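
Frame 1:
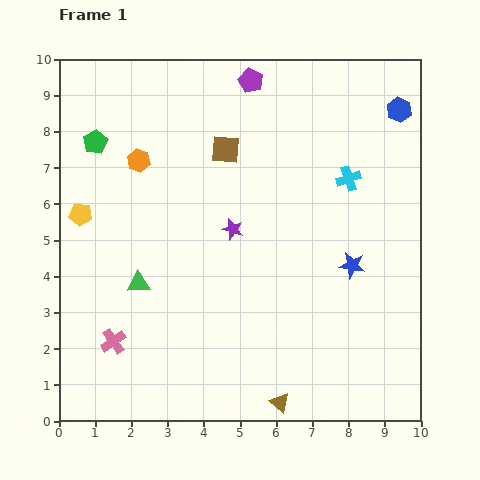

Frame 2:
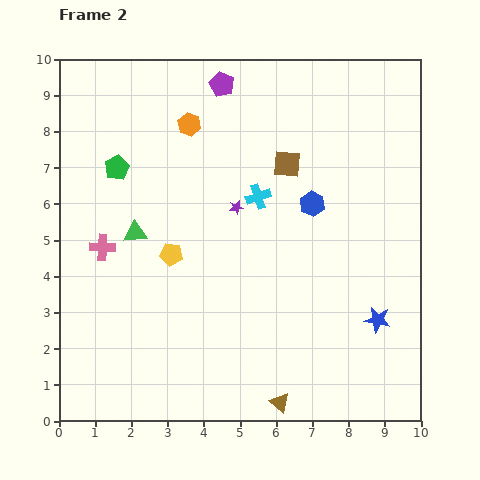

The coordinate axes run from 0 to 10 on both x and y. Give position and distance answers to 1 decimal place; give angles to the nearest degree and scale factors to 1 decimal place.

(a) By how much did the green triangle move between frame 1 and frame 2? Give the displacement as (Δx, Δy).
(-0.1, 1.4)

The green triangle was at (2.2, 3.8) in frame 1 and (2.1, 5.2) in frame 2.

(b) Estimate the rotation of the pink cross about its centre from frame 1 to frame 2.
37° clockwise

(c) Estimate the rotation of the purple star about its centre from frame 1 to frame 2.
26° counter-clockwise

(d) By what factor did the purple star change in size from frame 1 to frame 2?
0.7×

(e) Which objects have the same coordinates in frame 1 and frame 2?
the brown triangle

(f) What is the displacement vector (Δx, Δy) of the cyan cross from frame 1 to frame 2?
(-2.5, -0.5)

The cyan cross was at (8.0, 6.7) in frame 1 and (5.5, 6.2) in frame 2.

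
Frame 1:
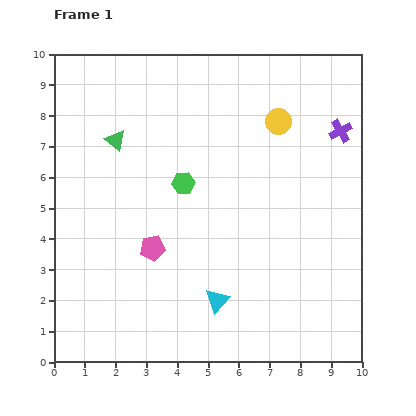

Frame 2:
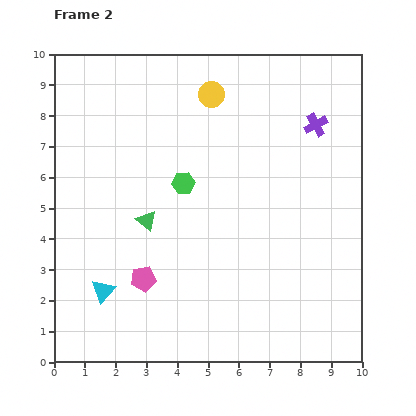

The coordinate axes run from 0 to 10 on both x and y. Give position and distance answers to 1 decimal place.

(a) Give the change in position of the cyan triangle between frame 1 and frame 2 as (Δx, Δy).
(-3.7, 0.3)

The cyan triangle was at (5.3, 2.0) in frame 1 and (1.6, 2.3) in frame 2.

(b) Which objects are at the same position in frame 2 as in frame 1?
the green hexagon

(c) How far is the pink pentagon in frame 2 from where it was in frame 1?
1.0

The pink pentagon moved from (3.2, 3.7) to (2.9, 2.7), a distance of √(0.3² + 1.0²) ≈ 1.0.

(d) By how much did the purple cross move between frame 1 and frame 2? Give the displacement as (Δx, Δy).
(-0.8, 0.2)

The purple cross was at (9.3, 7.5) in frame 1 and (8.5, 7.7) in frame 2.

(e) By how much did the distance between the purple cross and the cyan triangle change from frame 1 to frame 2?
+2.0

Distance in frame 1: 6.8. Distance in frame 2: 8.8.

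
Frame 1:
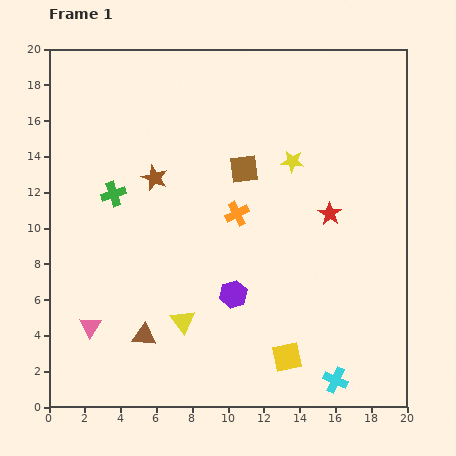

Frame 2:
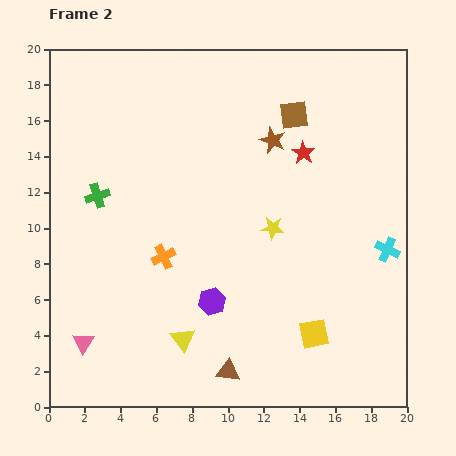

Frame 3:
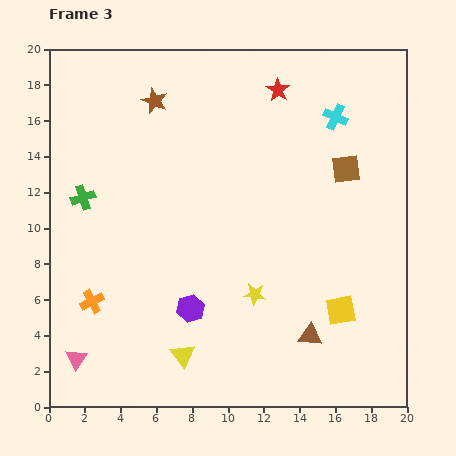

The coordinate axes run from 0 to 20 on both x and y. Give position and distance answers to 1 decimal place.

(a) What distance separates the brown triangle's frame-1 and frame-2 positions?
5.1

The brown triangle moved from (5.3, 4.0) to (10.0, 2.0), a distance of √(4.7² + 2.0²) ≈ 5.1.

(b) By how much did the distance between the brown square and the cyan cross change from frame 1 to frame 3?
-9.9

Distance in frame 1: 12.9. Distance in frame 3: 3.0.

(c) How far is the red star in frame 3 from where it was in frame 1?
7.5

The red star moved from (15.7, 10.8) to (12.8, 17.7), a distance of √(2.9² + 6.9²) ≈ 7.5.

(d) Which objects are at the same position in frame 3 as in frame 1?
none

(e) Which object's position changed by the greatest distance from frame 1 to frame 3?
the cyan cross

(moved 14.7; next 9.5)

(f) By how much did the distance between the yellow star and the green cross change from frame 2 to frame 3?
+1.0

Distance in frame 2: 10.0. Distance in frame 3: 11.0.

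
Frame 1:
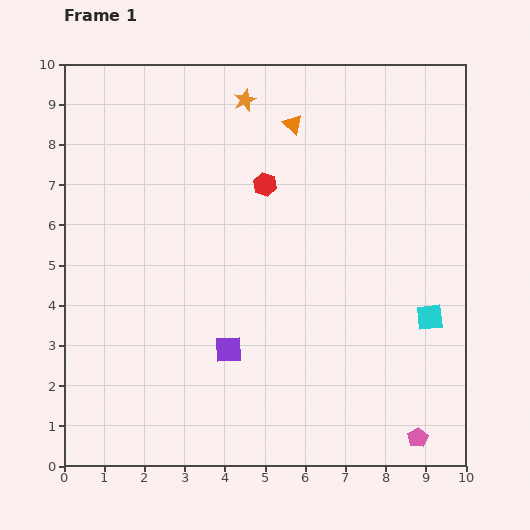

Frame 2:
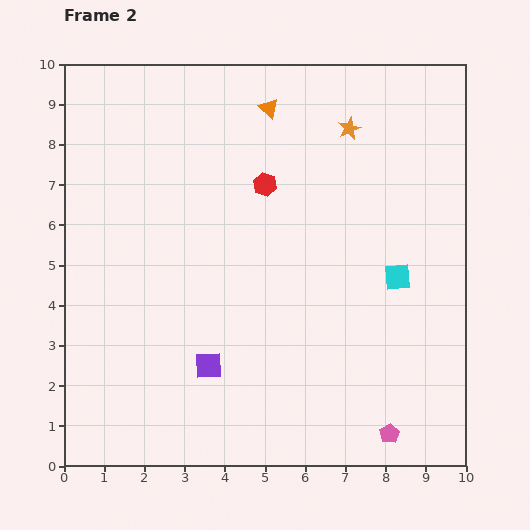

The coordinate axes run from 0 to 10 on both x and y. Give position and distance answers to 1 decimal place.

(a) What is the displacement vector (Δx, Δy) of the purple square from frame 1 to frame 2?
(-0.5, -0.4)

The purple square was at (4.1, 2.9) in frame 1 and (3.6, 2.5) in frame 2.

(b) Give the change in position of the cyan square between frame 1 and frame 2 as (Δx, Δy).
(-0.8, 1.0)

The cyan square was at (9.1, 3.7) in frame 1 and (8.3, 4.7) in frame 2.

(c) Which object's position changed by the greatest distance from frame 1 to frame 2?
the orange star

(moved 2.7; next 1.3)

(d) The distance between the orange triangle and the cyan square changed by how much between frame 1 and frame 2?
-0.6

Distance in frame 1: 5.9. Distance in frame 2: 5.3.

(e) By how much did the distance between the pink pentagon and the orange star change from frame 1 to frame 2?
-1.7

Distance in frame 1: 9.4. Distance in frame 2: 7.7.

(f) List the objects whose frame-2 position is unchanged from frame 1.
the red hexagon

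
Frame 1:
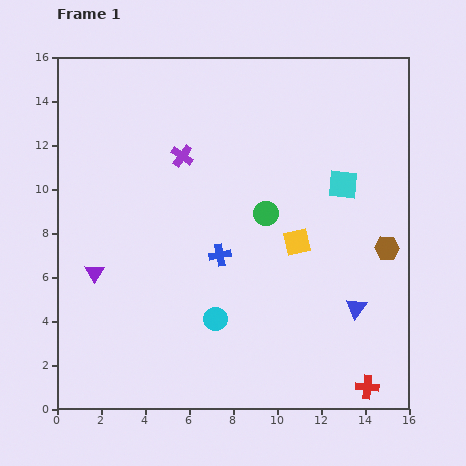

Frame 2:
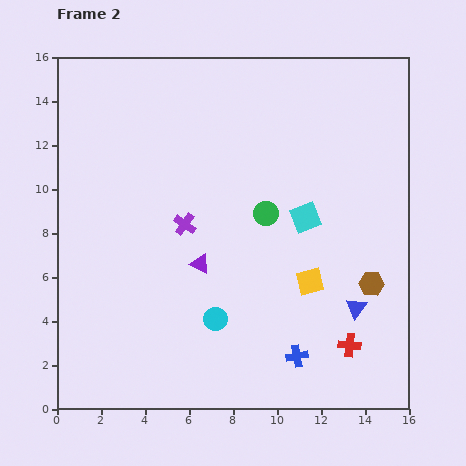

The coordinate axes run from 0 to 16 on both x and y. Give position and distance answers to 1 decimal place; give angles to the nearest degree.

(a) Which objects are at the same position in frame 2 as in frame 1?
the blue triangle, the cyan circle, the green circle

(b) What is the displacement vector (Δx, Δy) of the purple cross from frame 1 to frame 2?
(0.1, -3.1)

The purple cross was at (5.7, 11.5) in frame 1 and (5.8, 8.4) in frame 2.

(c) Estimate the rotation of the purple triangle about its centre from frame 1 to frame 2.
33° counter-clockwise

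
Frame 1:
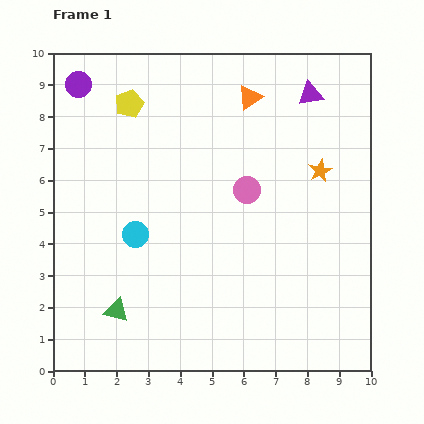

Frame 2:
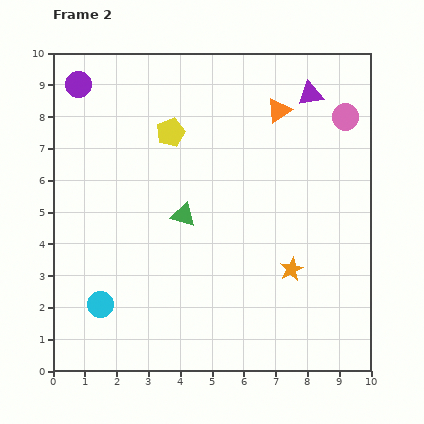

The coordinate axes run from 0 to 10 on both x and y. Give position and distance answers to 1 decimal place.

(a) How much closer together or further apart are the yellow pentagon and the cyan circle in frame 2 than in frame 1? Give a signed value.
+1.7

Distance in frame 1: 4.1. Distance in frame 2: 5.8.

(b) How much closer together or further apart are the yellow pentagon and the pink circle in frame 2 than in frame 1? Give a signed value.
+0.9

Distance in frame 1: 4.6. Distance in frame 2: 5.5.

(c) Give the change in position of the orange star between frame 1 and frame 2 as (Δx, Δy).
(-0.9, -3.1)

The orange star was at (8.4, 6.3) in frame 1 and (7.5, 3.2) in frame 2.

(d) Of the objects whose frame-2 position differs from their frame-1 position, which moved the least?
the orange triangle

(moved 1.0)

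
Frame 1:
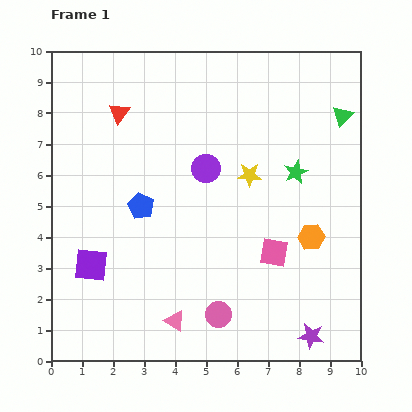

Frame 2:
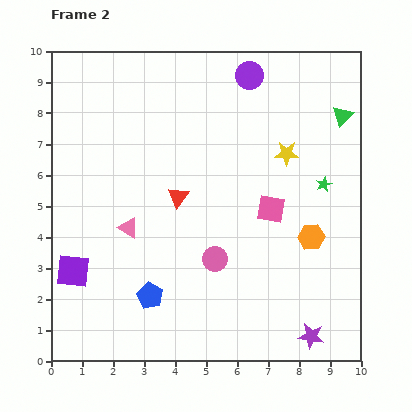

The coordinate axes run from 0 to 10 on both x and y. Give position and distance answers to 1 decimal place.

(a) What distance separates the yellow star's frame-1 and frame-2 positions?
1.4

The yellow star moved from (6.4, 6.0) to (7.6, 6.7), a distance of √(1.2² + 0.7²) ≈ 1.4.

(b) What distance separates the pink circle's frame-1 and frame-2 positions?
1.8

The pink circle moved from (5.4, 1.5) to (5.3, 3.3), a distance of √(0.1² + 1.8²) ≈ 1.8.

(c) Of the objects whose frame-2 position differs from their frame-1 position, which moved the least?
the purple square

(moved 0.6)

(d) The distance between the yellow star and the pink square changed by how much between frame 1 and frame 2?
-0.7

Distance in frame 1: 2.6. Distance in frame 2: 1.9.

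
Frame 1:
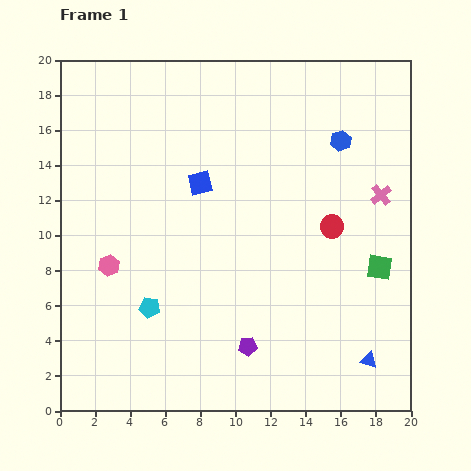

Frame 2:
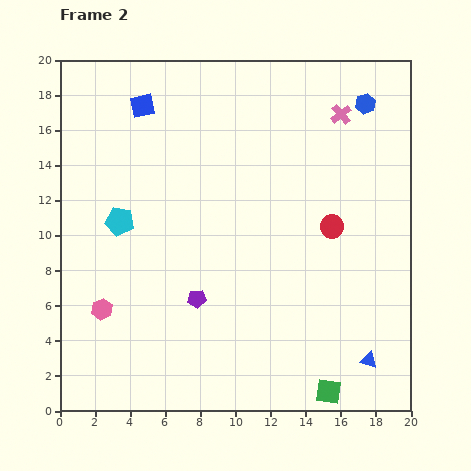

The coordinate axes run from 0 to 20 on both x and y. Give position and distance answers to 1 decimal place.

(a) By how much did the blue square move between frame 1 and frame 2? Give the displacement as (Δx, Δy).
(-3.3, 4.4)

The blue square was at (8.0, 13.0) in frame 1 and (4.7, 17.4) in frame 2.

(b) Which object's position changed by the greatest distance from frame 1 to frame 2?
the green square

(moved 7.7; next 5.5)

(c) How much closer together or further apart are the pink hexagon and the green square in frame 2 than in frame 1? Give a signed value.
-1.7

Distance in frame 1: 15.4. Distance in frame 2: 13.7.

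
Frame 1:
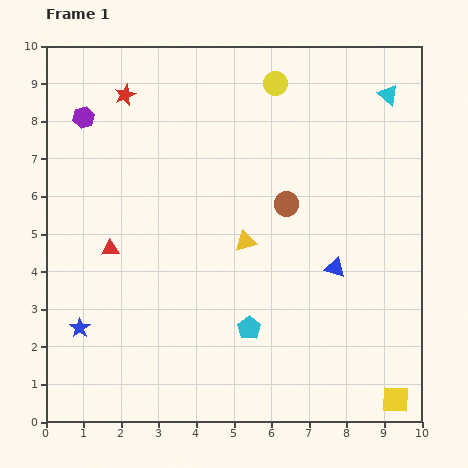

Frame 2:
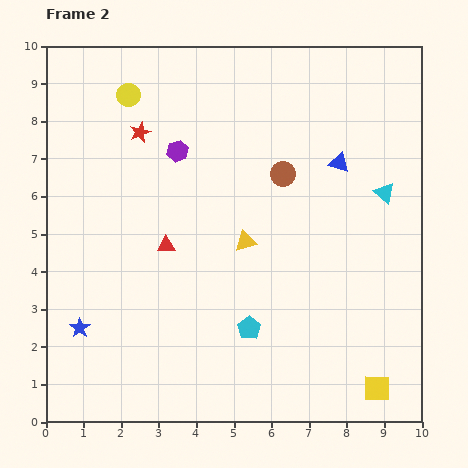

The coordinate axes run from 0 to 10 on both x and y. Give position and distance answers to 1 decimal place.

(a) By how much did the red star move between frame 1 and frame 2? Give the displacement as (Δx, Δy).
(0.4, -1.0)

The red star was at (2.1, 8.7) in frame 1 and (2.5, 7.7) in frame 2.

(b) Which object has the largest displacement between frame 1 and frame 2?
the yellow circle

(moved 3.9; next 2.8)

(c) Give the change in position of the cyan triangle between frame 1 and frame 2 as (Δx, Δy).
(-0.1, -2.6)

The cyan triangle was at (9.1, 8.7) in frame 1 and (9.0, 6.1) in frame 2.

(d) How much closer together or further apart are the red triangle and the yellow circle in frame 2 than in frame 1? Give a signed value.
-2.1

Distance in frame 1: 6.2. Distance in frame 2: 4.1.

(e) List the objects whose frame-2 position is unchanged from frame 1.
the yellow triangle, the blue star, the cyan pentagon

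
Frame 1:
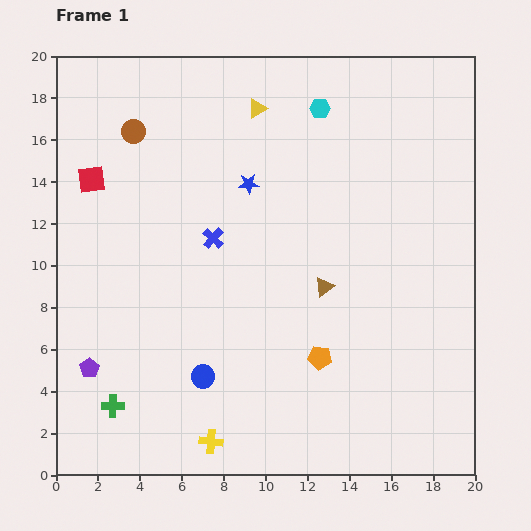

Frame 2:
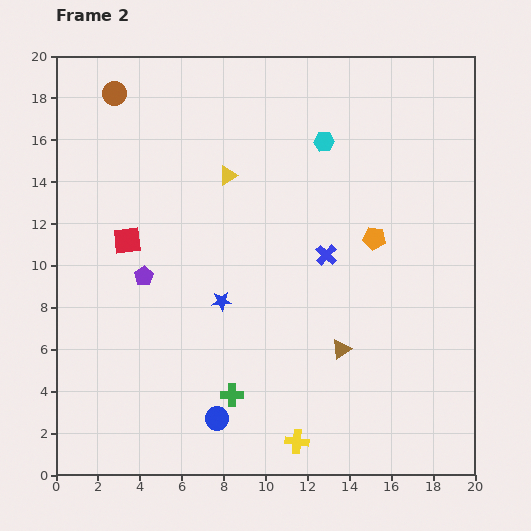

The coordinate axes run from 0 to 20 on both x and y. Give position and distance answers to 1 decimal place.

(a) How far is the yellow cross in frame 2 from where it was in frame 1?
4.1

The yellow cross moved from (7.4, 1.6) to (11.5, 1.6), a distance of √(4.1² + 0.0²) ≈ 4.1.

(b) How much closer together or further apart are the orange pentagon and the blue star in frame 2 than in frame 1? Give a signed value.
-1.1

Distance in frame 1: 9.0. Distance in frame 2: 7.9.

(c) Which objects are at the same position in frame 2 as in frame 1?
none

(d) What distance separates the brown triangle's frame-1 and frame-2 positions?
3.1

The brown triangle moved from (12.8, 9.0) to (13.6, 6.0), a distance of √(0.8² + 3.0²) ≈ 3.1.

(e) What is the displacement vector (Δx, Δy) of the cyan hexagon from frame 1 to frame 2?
(0.2, -1.6)

The cyan hexagon was at (12.6, 17.5) in frame 1 and (12.8, 15.9) in frame 2.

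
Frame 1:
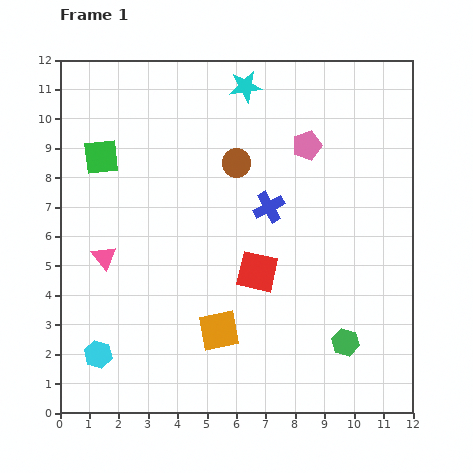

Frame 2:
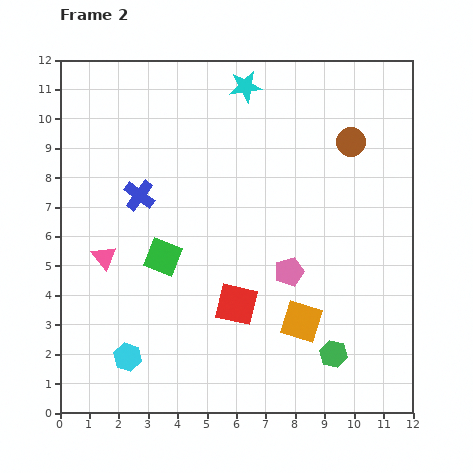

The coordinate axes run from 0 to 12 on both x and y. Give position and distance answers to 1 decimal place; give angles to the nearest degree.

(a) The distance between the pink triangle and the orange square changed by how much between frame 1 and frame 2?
+2.5

Distance in frame 1: 4.6. Distance in frame 2: 7.1.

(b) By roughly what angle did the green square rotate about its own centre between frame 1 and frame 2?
29° clockwise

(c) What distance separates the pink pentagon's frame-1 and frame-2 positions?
4.3

The pink pentagon moved from (8.4, 9.1) to (7.8, 4.8), a distance of √(0.6² + 4.3²) ≈ 4.3.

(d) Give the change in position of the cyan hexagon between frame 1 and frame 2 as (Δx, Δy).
(1.0, -0.1)

The cyan hexagon was at (1.3, 2.0) in frame 1 and (2.3, 1.9) in frame 2.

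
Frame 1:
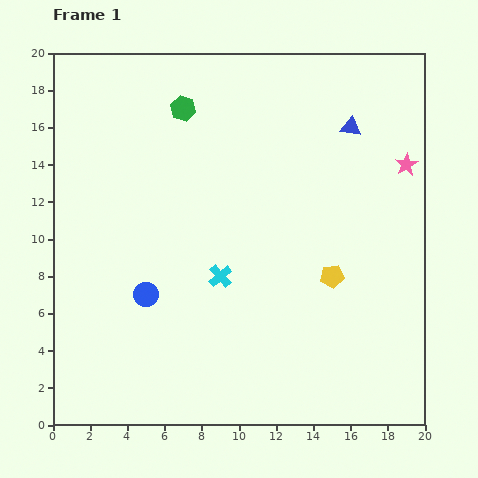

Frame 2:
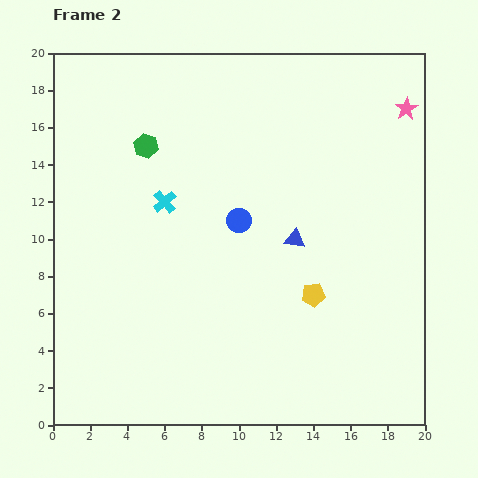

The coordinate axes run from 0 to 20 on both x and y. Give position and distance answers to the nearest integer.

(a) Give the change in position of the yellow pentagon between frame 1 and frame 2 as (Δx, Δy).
(-1, -1)

The yellow pentagon was at (15, 8) in frame 1 and (14, 7) in frame 2.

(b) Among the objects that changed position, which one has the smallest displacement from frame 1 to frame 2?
the yellow pentagon

(moved 1)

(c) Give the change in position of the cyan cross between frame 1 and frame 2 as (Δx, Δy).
(-3, 4)

The cyan cross was at (9, 8) in frame 1 and (6, 12) in frame 2.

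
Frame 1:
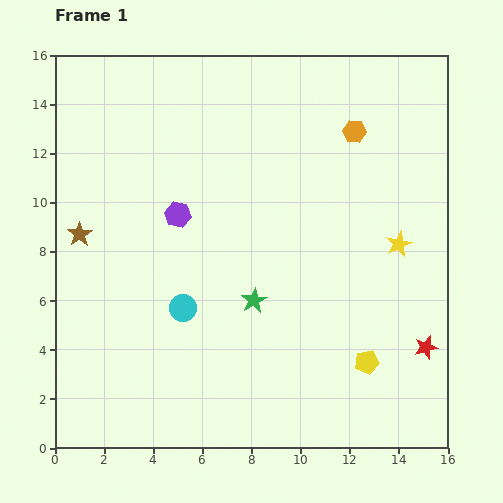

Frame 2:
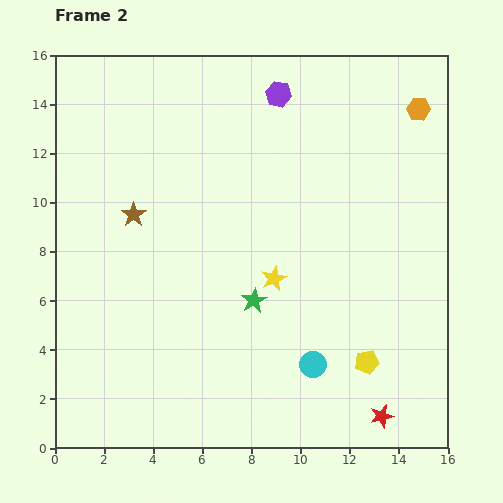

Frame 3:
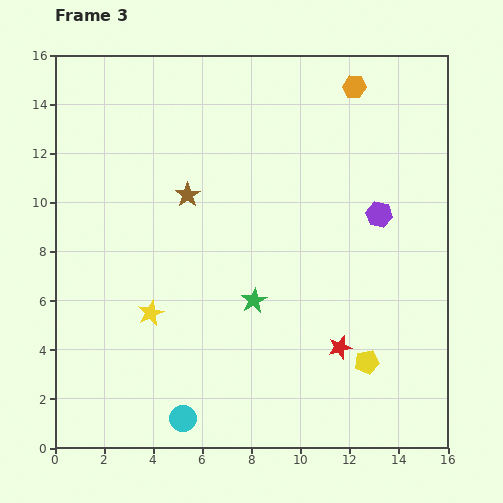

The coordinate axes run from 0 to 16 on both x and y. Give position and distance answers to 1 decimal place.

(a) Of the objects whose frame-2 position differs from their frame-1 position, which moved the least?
the brown star

(moved 2.3)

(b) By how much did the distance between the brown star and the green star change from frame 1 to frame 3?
-2.5

Distance in frame 1: 7.6. Distance in frame 3: 5.1.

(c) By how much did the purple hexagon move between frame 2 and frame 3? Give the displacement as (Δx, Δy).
(4.1, -4.9)

The purple hexagon was at (9.1, 14.4) in frame 2 and (13.2, 9.5) in frame 3.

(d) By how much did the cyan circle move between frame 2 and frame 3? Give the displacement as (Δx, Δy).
(-5.3, -2.2)

The cyan circle was at (10.5, 3.4) in frame 2 and (5.2, 1.2) in frame 3.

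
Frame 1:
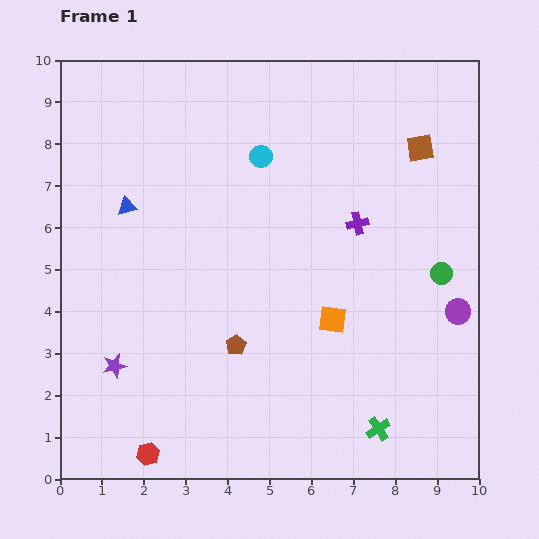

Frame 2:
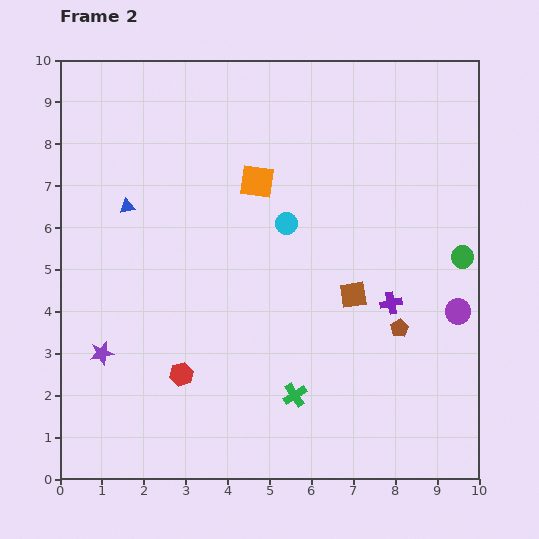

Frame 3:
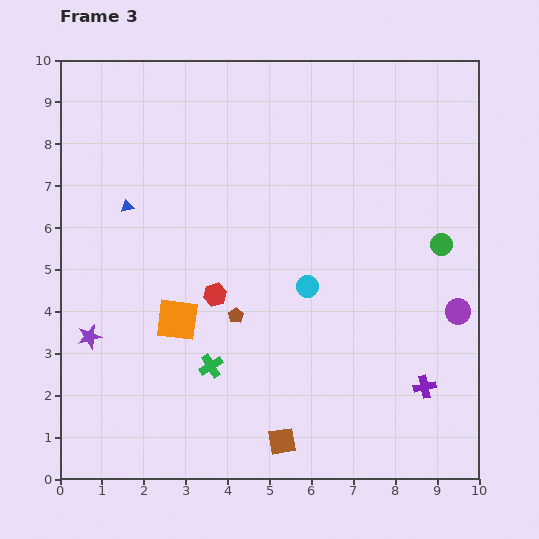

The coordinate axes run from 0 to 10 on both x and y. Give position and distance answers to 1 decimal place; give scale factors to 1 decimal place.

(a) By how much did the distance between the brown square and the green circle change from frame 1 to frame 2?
-0.2

Distance in frame 1: 3.0. Distance in frame 2: 2.8.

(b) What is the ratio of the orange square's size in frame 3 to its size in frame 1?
1.6×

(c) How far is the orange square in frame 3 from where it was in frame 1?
3.7

The orange square moved from (6.5, 3.8) to (2.8, 3.8), a distance of √(3.7² + 0.0²) ≈ 3.7.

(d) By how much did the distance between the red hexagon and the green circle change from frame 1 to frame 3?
-2.7

Distance in frame 1: 8.2. Distance in frame 3: 5.5.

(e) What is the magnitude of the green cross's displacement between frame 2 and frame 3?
2.1

The green cross moved from (5.6, 2.0) to (3.6, 2.7), a distance of √(2.0² + 0.7²) ≈ 2.1.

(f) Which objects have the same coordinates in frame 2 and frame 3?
the blue triangle, the purple circle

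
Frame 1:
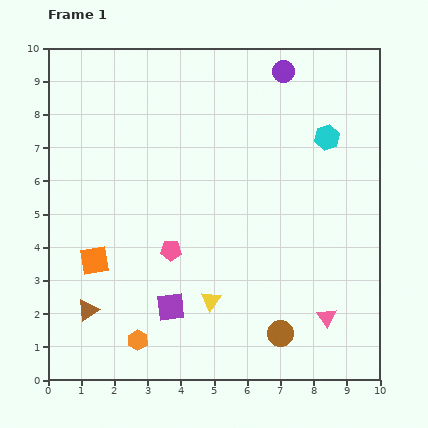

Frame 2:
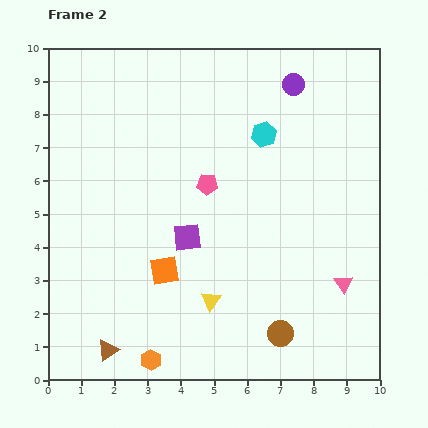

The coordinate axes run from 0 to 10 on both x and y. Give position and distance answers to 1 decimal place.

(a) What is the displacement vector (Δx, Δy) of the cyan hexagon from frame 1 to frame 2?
(-1.9, 0.1)

The cyan hexagon was at (8.4, 7.3) in frame 1 and (6.5, 7.4) in frame 2.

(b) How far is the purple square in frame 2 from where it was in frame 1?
2.2

The purple square moved from (3.7, 2.2) to (4.2, 4.3), a distance of √(0.5² + 2.1²) ≈ 2.2.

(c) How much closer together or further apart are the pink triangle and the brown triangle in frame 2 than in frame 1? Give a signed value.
+0.2

Distance in frame 1: 7.2. Distance in frame 2: 7.4.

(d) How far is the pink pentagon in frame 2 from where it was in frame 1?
2.3

The pink pentagon moved from (3.7, 3.9) to (4.8, 5.9), a distance of √(1.1² + 2.0²) ≈ 2.3.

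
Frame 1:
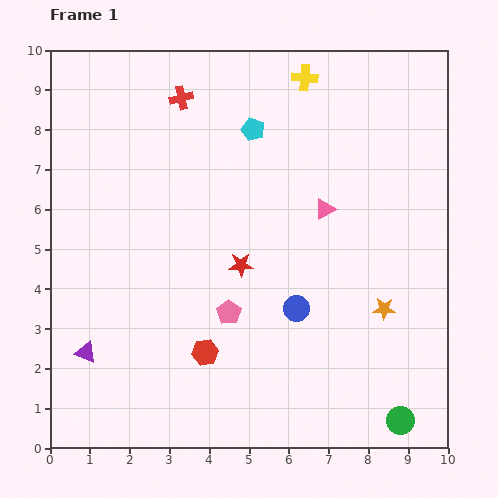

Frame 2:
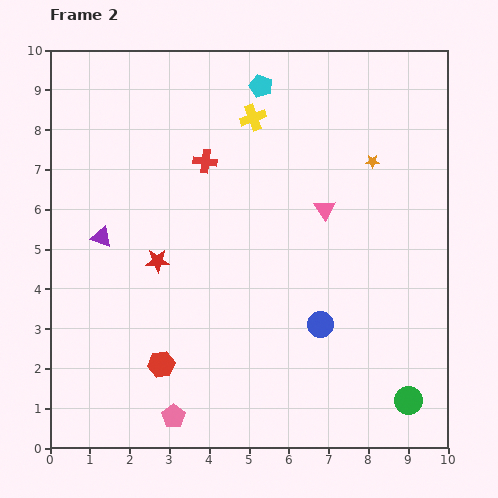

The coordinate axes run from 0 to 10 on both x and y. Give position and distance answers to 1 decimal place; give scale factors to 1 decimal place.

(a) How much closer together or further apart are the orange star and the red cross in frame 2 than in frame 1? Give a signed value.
-3.2

Distance in frame 1: 7.4. Distance in frame 2: 4.2.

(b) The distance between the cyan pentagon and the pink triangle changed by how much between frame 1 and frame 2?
+0.8

Distance in frame 1: 2.7. Distance in frame 2: 3.5.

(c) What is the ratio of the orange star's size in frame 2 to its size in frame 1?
0.6×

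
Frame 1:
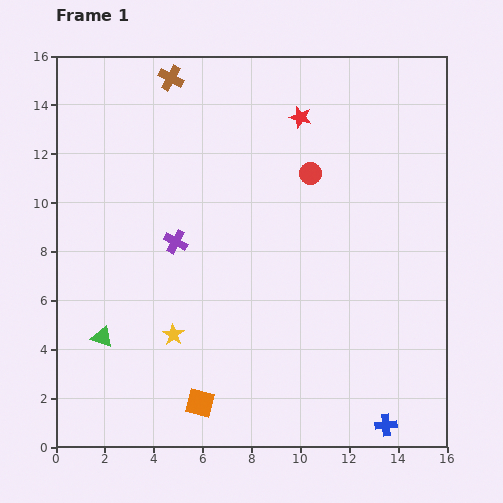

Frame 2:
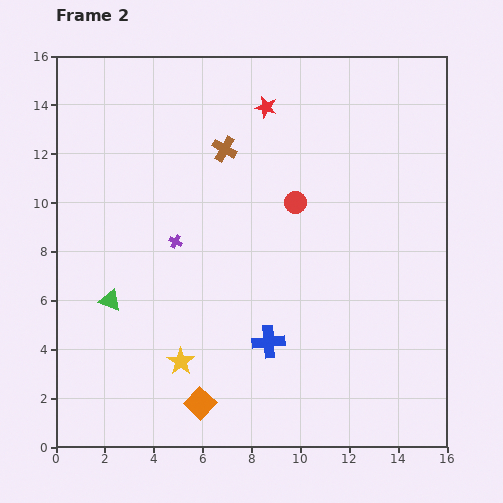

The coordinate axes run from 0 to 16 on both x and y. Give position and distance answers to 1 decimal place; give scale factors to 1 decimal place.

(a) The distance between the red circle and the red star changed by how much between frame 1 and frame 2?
+1.8

Distance in frame 1: 2.3. Distance in frame 2: 4.1.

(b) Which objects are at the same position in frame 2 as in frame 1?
the purple cross, the orange square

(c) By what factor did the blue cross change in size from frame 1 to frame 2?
1.5×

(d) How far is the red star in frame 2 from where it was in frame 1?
1.5

The red star moved from (10.0, 13.5) to (8.6, 13.9), a distance of √(1.4² + 0.4²) ≈ 1.5.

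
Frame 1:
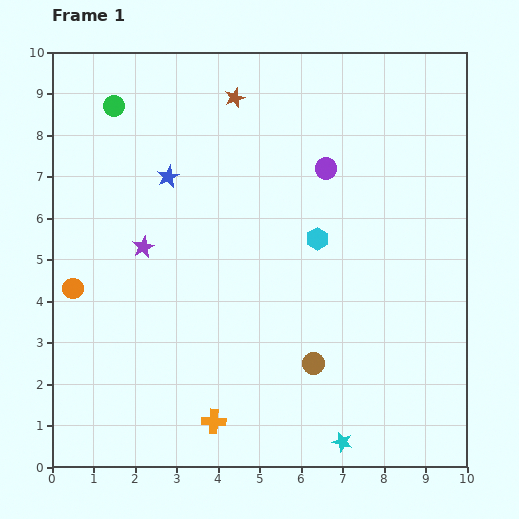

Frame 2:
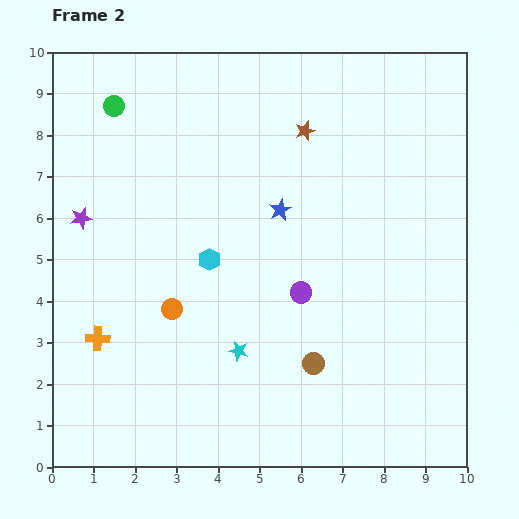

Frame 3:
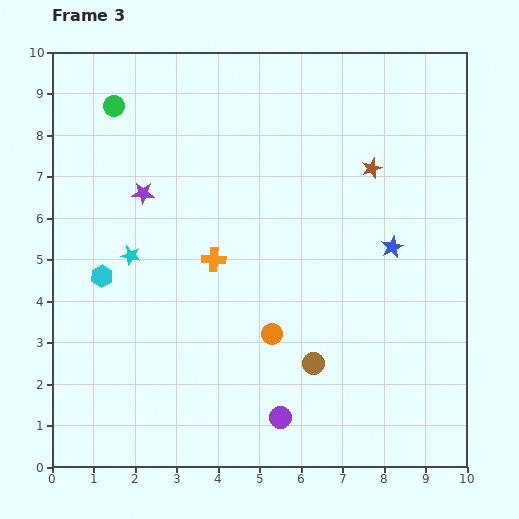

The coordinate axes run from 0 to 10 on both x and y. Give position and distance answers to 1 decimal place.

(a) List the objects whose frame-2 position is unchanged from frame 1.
the green circle, the brown circle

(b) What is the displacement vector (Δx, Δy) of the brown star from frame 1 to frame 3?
(3.3, -1.7)

The brown star was at (4.4, 8.9) in frame 1 and (7.7, 7.2) in frame 3.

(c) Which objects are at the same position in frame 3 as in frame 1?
the green circle, the brown circle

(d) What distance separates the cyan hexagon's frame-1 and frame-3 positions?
5.3

The cyan hexagon moved from (6.4, 5.5) to (1.2, 4.6), a distance of √(5.2² + 0.9²) ≈ 5.3.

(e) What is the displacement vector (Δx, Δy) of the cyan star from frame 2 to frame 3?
(-2.6, 2.3)

The cyan star was at (4.5, 2.8) in frame 2 and (1.9, 5.1) in frame 3.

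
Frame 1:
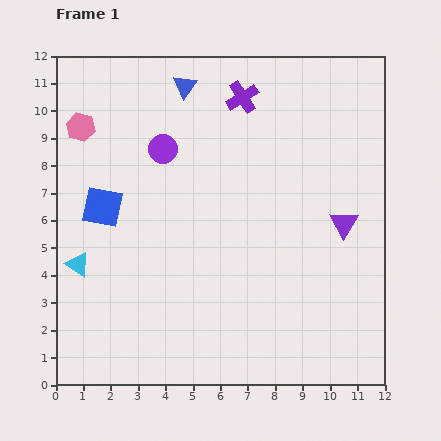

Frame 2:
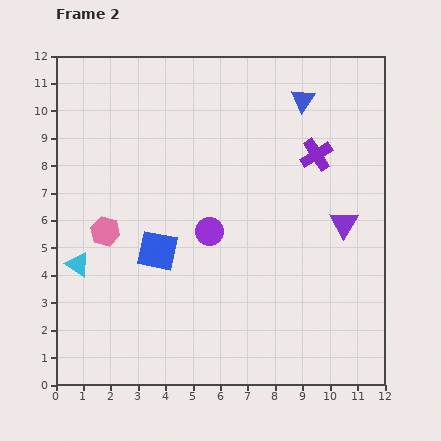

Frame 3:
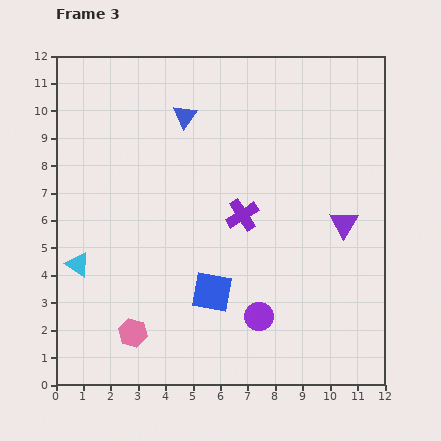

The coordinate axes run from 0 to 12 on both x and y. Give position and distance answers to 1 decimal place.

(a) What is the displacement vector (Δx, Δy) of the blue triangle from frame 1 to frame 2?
(4.3, -0.5)

The blue triangle was at (4.7, 10.9) in frame 1 and (9.0, 10.4) in frame 2.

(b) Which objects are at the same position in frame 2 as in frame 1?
the cyan triangle, the purple triangle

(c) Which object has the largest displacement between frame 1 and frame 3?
the pink hexagon

(moved 7.7; next 7.0)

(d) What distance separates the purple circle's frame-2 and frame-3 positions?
3.6

The purple circle moved from (5.6, 5.6) to (7.4, 2.5), a distance of √(1.8² + 3.1²) ≈ 3.6.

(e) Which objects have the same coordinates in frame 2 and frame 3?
the cyan triangle, the purple triangle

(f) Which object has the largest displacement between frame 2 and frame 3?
the blue triangle

(moved 4.3; next 3.8)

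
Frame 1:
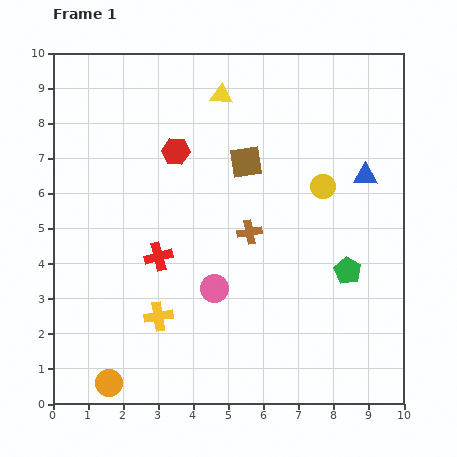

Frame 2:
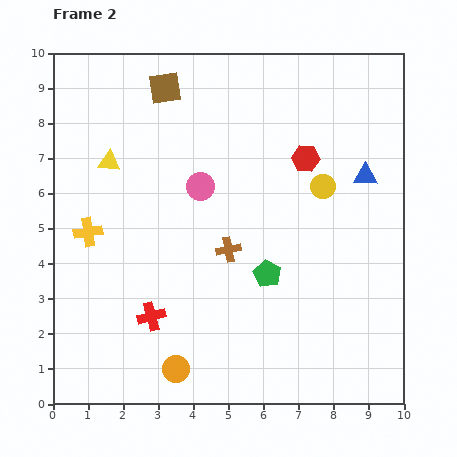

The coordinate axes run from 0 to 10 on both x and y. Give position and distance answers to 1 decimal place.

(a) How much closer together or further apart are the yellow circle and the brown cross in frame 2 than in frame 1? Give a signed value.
+0.7

Distance in frame 1: 2.5. Distance in frame 2: 3.2.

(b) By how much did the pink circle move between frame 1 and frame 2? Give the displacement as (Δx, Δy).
(-0.4, 2.9)

The pink circle was at (4.6, 3.3) in frame 1 and (4.2, 6.2) in frame 2.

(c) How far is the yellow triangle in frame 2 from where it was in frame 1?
3.7

The yellow triangle moved from (4.8, 8.8) to (1.6, 6.9), a distance of √(3.2² + 1.9²) ≈ 3.7.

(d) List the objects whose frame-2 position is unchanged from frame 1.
the blue triangle, the yellow circle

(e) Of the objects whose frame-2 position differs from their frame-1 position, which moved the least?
the brown cross

(moved 0.8)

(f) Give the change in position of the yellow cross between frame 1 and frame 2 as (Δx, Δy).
(-2.0, 2.4)

The yellow cross was at (3.0, 2.5) in frame 1 and (1.0, 4.9) in frame 2.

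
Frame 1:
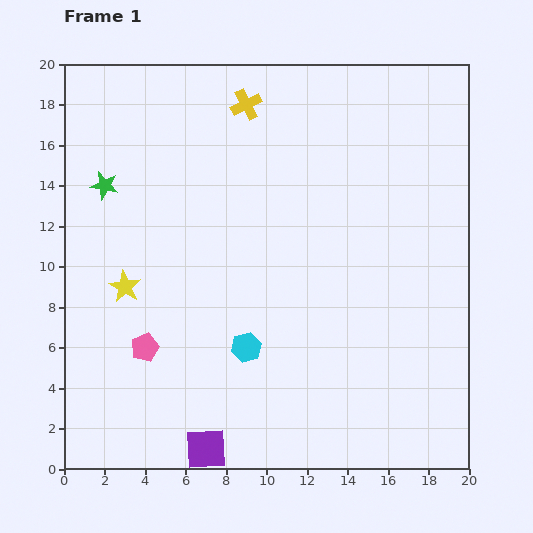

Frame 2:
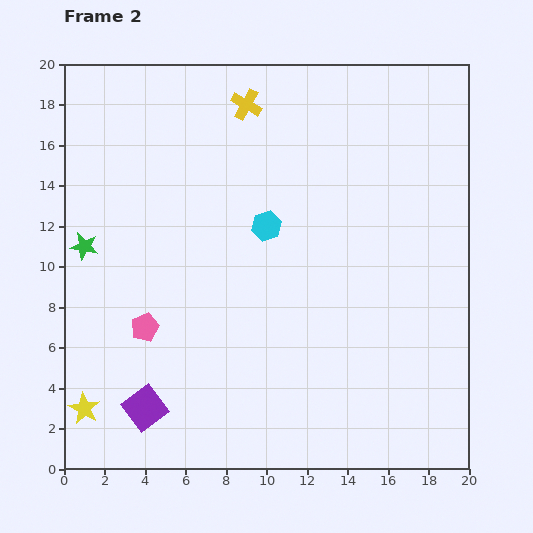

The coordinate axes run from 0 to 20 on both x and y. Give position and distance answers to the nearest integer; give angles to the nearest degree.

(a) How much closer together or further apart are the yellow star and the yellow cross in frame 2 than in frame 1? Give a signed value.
+6

Distance in frame 1: 11. Distance in frame 2: 17.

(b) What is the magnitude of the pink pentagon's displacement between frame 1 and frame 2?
1

The pink pentagon moved from (4, 6) to (4, 7), a distance of √(0² + 1²) ≈ 1.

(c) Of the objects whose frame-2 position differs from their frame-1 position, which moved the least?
the pink pentagon

(moved 1)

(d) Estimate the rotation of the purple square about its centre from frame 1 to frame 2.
34° counter-clockwise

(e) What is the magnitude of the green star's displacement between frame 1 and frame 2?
3

The green star moved from (2, 14) to (1, 11), a distance of √(1² + 3²) ≈ 3.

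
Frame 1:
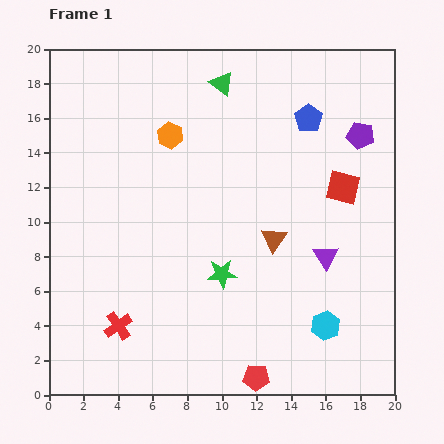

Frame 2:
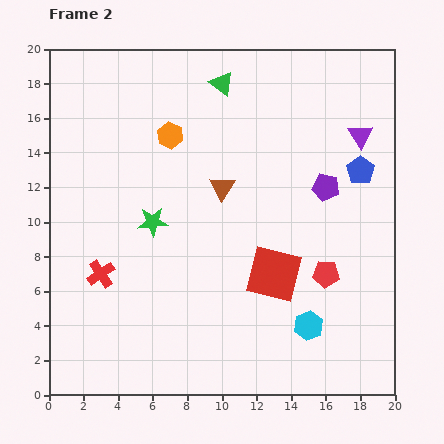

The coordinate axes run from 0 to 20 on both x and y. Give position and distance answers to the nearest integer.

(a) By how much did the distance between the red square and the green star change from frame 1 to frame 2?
-1

Distance in frame 1: 9. Distance in frame 2: 8.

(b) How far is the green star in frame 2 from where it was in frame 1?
5

The green star moved from (10, 7) to (6, 10), a distance of √(4² + 3²) ≈ 5.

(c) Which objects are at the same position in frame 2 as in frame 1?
the orange hexagon, the green triangle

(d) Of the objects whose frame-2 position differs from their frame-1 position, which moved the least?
the cyan hexagon

(moved 1)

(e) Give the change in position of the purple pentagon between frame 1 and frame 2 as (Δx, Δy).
(-2, -3)

The purple pentagon was at (18, 15) in frame 1 and (16, 12) in frame 2.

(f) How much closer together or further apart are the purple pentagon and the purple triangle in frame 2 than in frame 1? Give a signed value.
-3

Distance in frame 1: 7. Distance in frame 2: 4.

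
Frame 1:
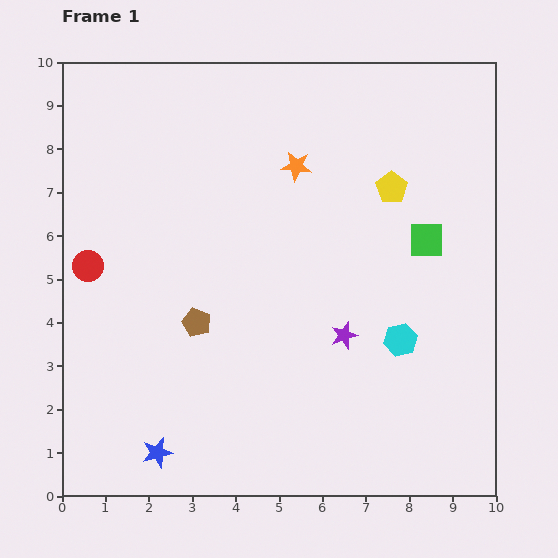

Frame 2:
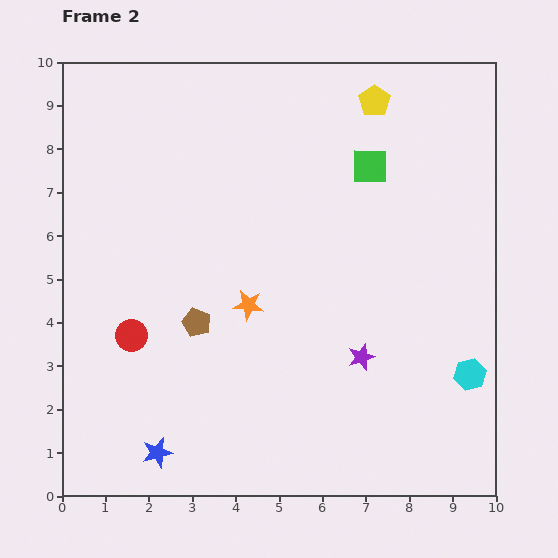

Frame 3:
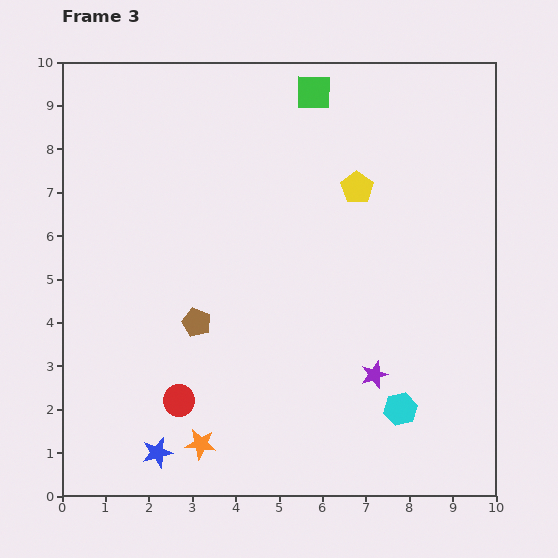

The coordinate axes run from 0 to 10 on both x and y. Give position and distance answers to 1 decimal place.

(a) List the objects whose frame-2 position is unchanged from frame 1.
the blue star, the brown pentagon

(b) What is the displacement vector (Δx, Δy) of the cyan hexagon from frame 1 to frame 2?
(1.6, -0.8)

The cyan hexagon was at (7.8, 3.6) in frame 1 and (9.4, 2.8) in frame 2.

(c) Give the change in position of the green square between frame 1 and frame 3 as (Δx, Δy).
(-2.6, 3.4)

The green square was at (8.4, 5.9) in frame 1 and (5.8, 9.3) in frame 3.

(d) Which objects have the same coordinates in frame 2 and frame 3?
the blue star, the brown pentagon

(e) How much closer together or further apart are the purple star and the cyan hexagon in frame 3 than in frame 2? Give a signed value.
-1.5

Distance in frame 2: 2.5. Distance in frame 3: 1.0.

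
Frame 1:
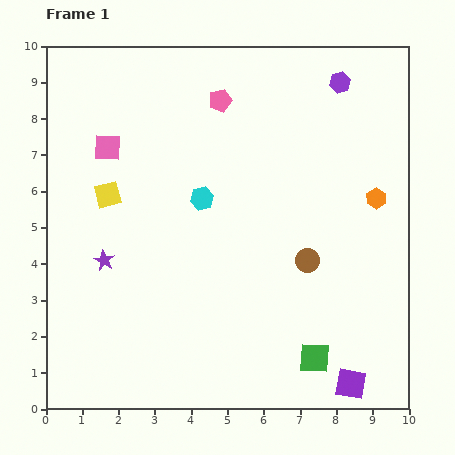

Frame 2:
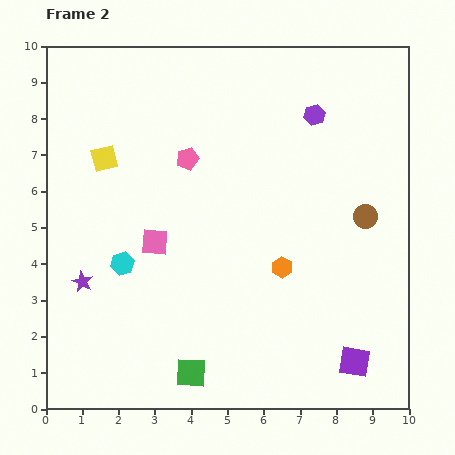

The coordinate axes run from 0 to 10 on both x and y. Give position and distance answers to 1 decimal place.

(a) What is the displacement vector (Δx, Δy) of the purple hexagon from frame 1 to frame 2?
(-0.7, -0.9)

The purple hexagon was at (8.1, 9.0) in frame 1 and (7.4, 8.1) in frame 2.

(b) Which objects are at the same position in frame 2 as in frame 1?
none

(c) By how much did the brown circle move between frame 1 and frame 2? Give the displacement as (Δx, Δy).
(1.6, 1.2)

The brown circle was at (7.2, 4.1) in frame 1 and (8.8, 5.3) in frame 2.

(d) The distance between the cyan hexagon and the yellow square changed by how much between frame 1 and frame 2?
+0.3

Distance in frame 1: 2.6. Distance in frame 2: 2.9.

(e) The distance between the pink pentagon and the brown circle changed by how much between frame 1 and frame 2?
+0.2

Distance in frame 1: 5.0. Distance in frame 2: 5.2.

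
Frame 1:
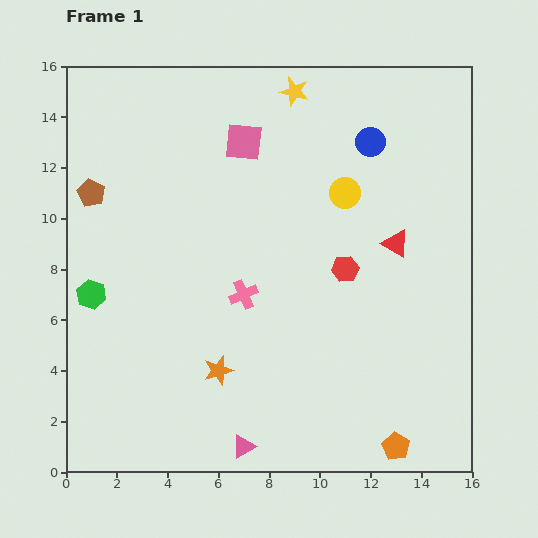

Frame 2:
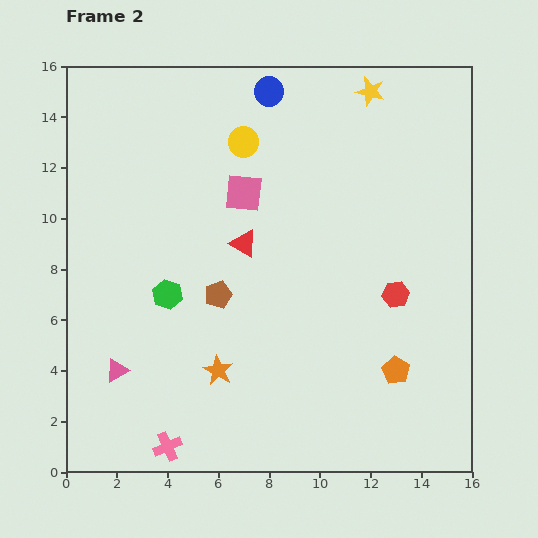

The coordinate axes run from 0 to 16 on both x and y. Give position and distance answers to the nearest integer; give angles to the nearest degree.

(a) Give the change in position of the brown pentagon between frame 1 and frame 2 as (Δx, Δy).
(5, -4)

The brown pentagon was at (1, 11) in frame 1 and (6, 7) in frame 2.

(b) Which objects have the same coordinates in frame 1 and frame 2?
the orange star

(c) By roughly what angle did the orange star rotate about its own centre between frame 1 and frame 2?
25° counter-clockwise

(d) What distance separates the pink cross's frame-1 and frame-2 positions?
7

The pink cross moved from (7, 7) to (4, 1), a distance of √(3² + 6²) ≈ 7.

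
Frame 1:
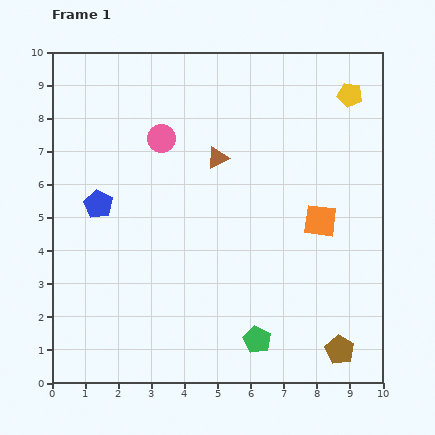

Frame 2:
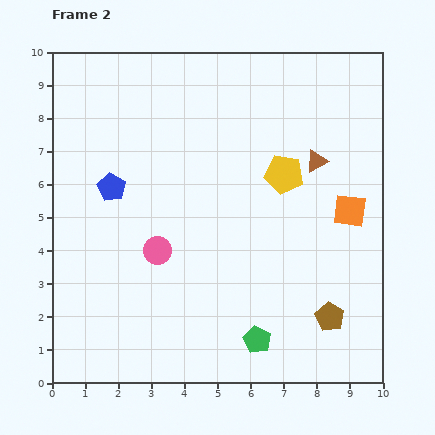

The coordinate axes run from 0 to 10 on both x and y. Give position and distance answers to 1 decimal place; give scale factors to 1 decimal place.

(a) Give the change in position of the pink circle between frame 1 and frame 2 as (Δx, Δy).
(-0.1, -3.4)

The pink circle was at (3.3, 7.4) in frame 1 and (3.2, 4.0) in frame 2.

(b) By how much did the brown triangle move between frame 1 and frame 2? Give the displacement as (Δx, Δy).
(3.0, -0.1)

The brown triangle was at (5.0, 6.8) in frame 1 and (8.0, 6.7) in frame 2.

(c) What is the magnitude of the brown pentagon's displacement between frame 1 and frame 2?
1.0

The brown pentagon moved from (8.7, 1.0) to (8.4, 2.0), a distance of √(0.3² + 1.0²) ≈ 1.0.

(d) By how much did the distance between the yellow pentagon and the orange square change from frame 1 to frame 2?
-1.6

Distance in frame 1: 3.9. Distance in frame 2: 2.3.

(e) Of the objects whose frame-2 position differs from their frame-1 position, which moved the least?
the blue pentagon

(moved 0.6)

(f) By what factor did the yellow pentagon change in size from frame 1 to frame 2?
1.6×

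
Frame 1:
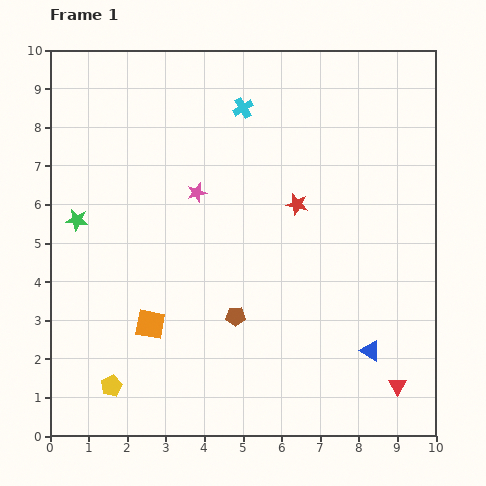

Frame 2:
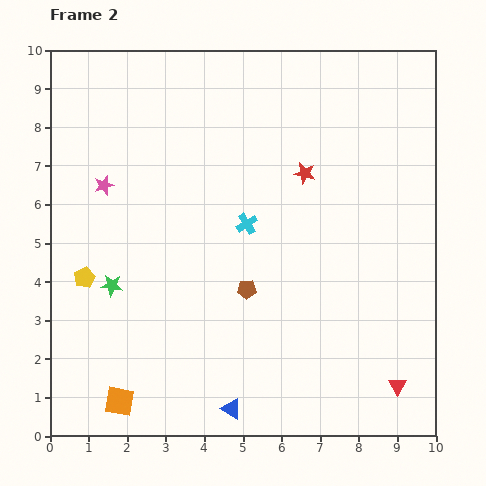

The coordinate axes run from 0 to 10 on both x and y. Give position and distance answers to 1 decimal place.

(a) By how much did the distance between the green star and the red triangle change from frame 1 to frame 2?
-1.5

Distance in frame 1: 9.3. Distance in frame 2: 7.8.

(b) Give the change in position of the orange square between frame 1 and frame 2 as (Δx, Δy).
(-0.8, -2.0)

The orange square was at (2.6, 2.9) in frame 1 and (1.8, 0.9) in frame 2.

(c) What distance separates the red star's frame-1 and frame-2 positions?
0.8

The red star moved from (6.4, 6.0) to (6.6, 6.8), a distance of √(0.2² + 0.8²) ≈ 0.8.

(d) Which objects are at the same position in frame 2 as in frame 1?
the red triangle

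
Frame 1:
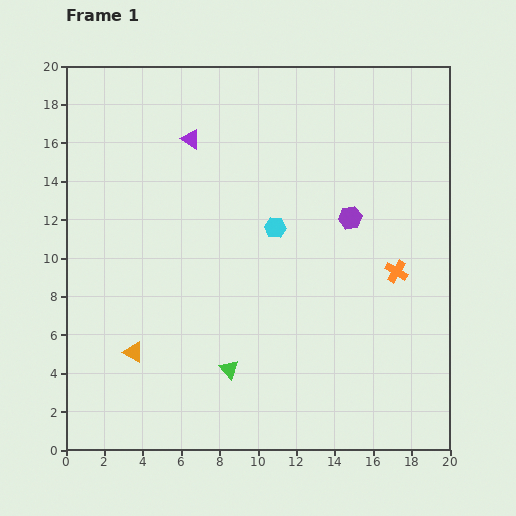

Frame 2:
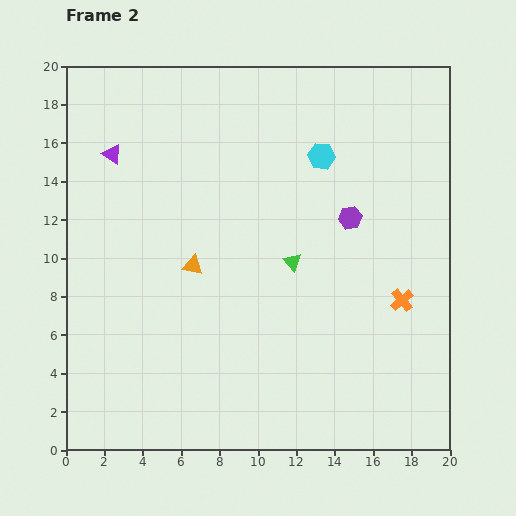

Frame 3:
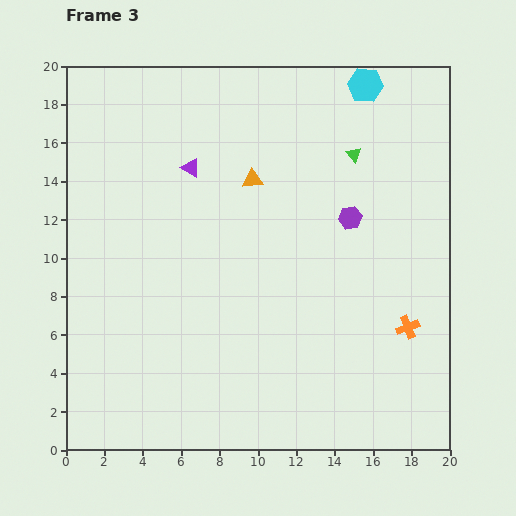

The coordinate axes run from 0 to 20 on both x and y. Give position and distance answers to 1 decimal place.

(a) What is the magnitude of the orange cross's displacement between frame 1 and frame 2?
1.5

The orange cross moved from (17.2, 9.3) to (17.5, 7.8), a distance of √(0.3² + 1.5²) ≈ 1.5.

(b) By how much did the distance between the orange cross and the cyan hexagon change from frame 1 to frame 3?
+6.1

Distance in frame 1: 6.7. Distance in frame 3: 12.8.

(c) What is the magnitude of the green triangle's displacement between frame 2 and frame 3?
6.4

The green triangle moved from (11.8, 9.8) to (15.0, 15.4), a distance of √(3.2² + 5.6²) ≈ 6.4.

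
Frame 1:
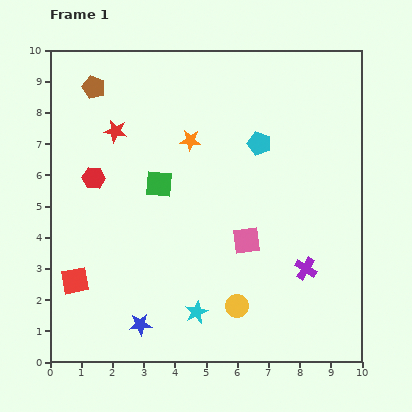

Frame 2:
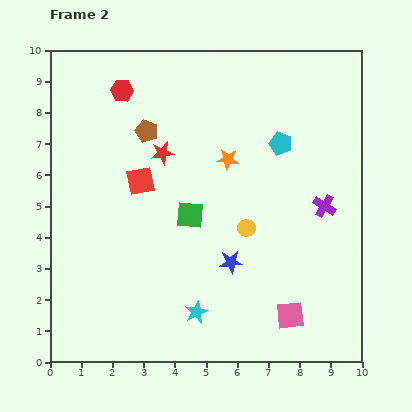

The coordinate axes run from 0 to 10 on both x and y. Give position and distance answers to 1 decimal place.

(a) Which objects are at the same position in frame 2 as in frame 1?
the cyan star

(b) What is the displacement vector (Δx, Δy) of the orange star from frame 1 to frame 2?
(1.2, -0.6)

The orange star was at (4.5, 7.1) in frame 1 and (5.7, 6.5) in frame 2.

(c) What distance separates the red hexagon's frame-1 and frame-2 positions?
2.9

The red hexagon moved from (1.4, 5.9) to (2.3, 8.7), a distance of √(0.9² + 2.8²) ≈ 2.9.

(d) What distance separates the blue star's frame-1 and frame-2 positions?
3.5

The blue star moved from (2.9, 1.2) to (5.8, 3.2), a distance of √(2.9² + 2.0²) ≈ 3.5.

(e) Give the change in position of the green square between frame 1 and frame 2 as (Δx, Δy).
(1.0, -1.0)

The green square was at (3.5, 5.7) in frame 1 and (4.5, 4.7) in frame 2.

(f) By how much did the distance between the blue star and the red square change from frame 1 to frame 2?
+1.4

Distance in frame 1: 2.5. Distance in frame 2: 3.9.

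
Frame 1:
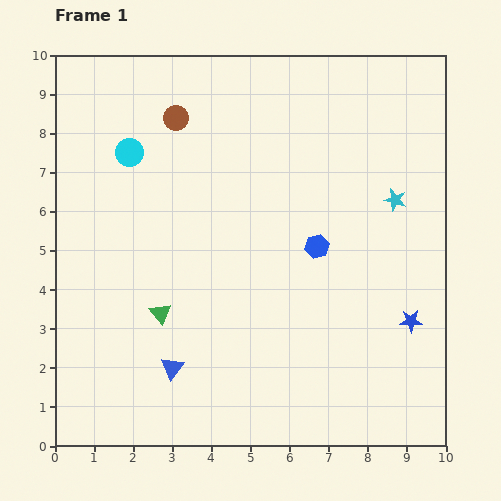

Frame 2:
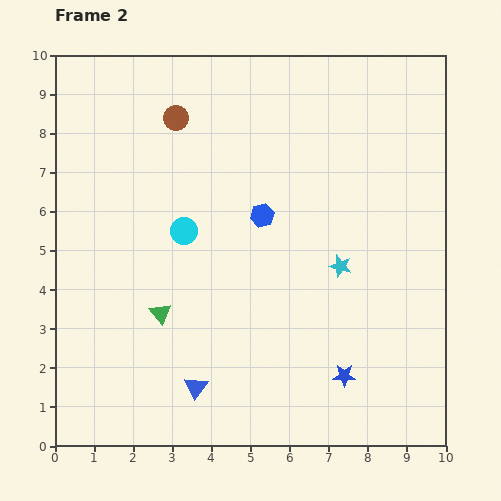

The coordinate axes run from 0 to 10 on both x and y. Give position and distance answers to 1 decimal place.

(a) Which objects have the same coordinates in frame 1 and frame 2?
the brown circle, the green triangle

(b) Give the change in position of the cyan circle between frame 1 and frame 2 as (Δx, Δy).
(1.4, -2.0)

The cyan circle was at (1.9, 7.5) in frame 1 and (3.3, 5.5) in frame 2.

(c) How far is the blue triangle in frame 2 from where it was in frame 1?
0.8

The blue triangle moved from (3.0, 2.0) to (3.6, 1.5), a distance of √(0.6² + 0.5²) ≈ 0.8.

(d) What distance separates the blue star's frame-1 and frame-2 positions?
2.2

The blue star moved from (9.1, 3.2) to (7.4, 1.8), a distance of √(1.7² + 1.4²) ≈ 2.2.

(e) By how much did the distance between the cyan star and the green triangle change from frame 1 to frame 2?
-1.9

Distance in frame 1: 6.7. Distance in frame 2: 4.8.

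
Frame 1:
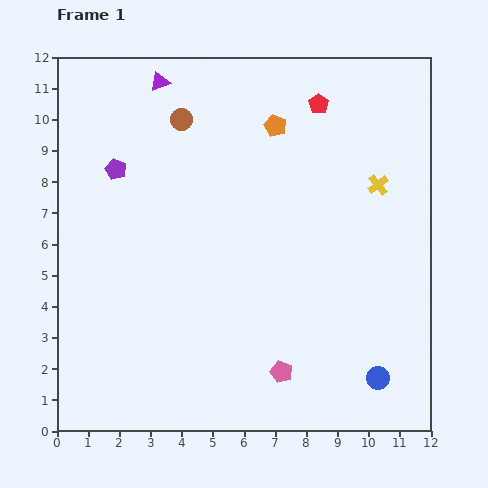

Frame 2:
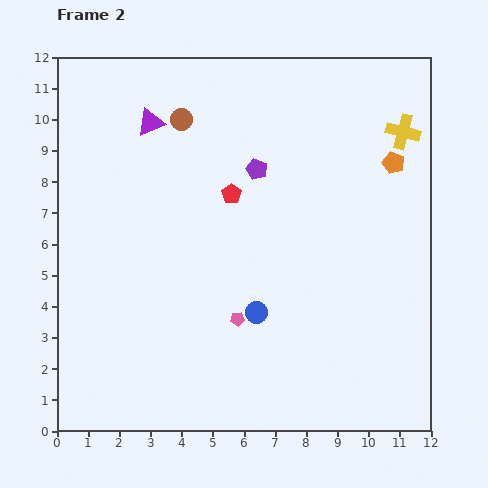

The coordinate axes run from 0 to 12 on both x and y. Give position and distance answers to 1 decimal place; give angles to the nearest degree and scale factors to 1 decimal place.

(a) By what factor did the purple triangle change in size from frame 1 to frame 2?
1.4×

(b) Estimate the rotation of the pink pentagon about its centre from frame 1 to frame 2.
26° counter-clockwise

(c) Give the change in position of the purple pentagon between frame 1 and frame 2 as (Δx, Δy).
(4.5, 0.0)

The purple pentagon was at (1.9, 8.4) in frame 1 and (6.4, 8.4) in frame 2.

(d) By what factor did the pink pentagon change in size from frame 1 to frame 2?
0.6×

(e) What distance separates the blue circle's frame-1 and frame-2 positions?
4.4

The blue circle moved from (10.3, 1.7) to (6.4, 3.8), a distance of √(3.9² + 2.1²) ≈ 4.4.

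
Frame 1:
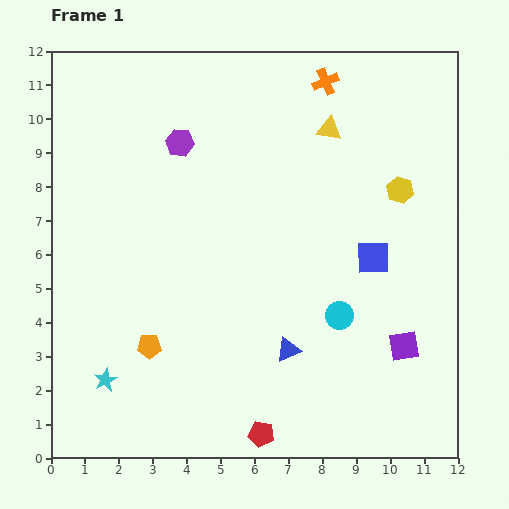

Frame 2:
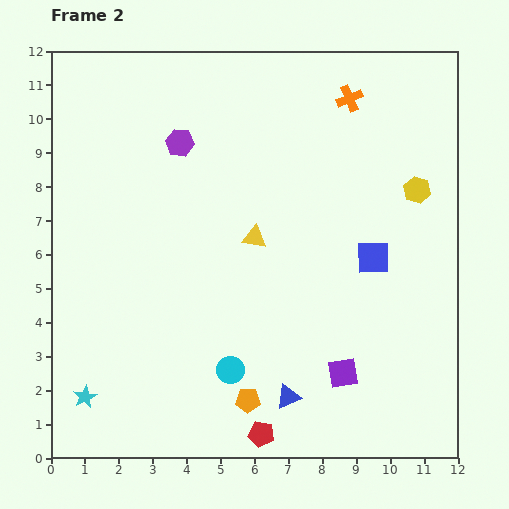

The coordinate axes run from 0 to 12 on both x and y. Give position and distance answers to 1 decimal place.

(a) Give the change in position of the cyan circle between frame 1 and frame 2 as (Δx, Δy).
(-3.2, -1.6)

The cyan circle was at (8.5, 4.2) in frame 1 and (5.3, 2.6) in frame 2.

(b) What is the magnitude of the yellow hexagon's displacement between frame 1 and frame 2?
0.5

The yellow hexagon moved from (10.3, 7.9) to (10.8, 7.9), a distance of √(0.5² + 0.0²) ≈ 0.5.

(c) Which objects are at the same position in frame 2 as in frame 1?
the purple hexagon, the blue square, the red pentagon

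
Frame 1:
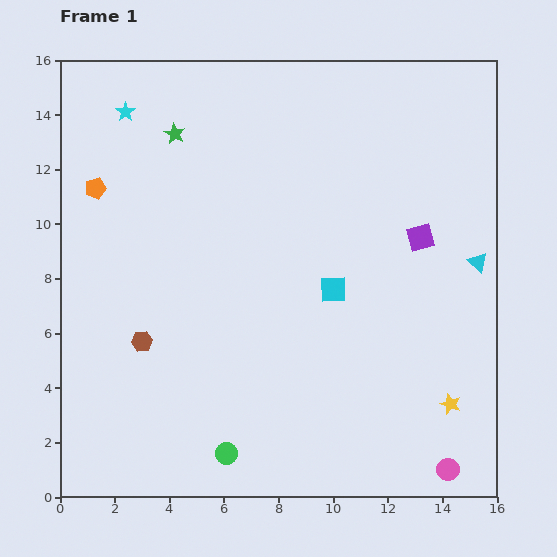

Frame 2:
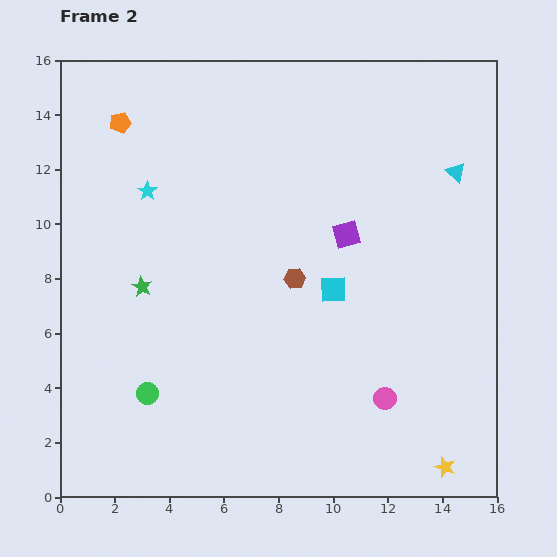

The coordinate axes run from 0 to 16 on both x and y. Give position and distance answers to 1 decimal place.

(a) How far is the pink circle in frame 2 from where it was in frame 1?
3.5

The pink circle moved from (14.2, 1.0) to (11.9, 3.6), a distance of √(2.3² + 2.6²) ≈ 3.5.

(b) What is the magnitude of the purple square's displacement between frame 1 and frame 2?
2.7

The purple square moved from (13.2, 9.5) to (10.5, 9.6), a distance of √(2.7² + 0.1²) ≈ 2.7.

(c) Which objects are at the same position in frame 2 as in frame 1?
the cyan square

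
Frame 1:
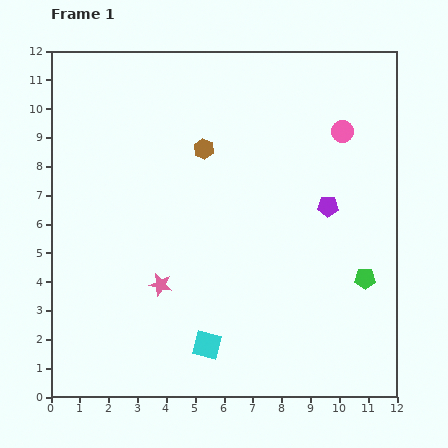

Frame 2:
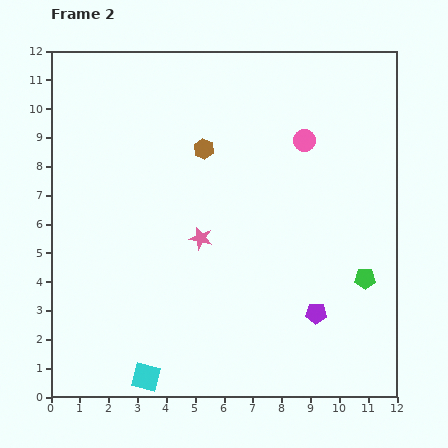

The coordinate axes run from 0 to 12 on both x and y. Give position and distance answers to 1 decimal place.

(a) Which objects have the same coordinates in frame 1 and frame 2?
the green pentagon, the brown hexagon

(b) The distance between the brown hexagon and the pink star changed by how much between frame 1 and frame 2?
-1.8

Distance in frame 1: 4.9. Distance in frame 2: 3.1.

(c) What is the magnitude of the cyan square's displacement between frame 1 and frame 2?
2.4

The cyan square moved from (5.4, 1.8) to (3.3, 0.7), a distance of √(2.1² + 1.1²) ≈ 2.4.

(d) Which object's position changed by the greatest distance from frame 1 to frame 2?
the purple pentagon

(moved 3.7; next 2.4)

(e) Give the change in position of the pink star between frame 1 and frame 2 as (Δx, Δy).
(1.4, 1.6)

The pink star was at (3.8, 3.9) in frame 1 and (5.2, 5.5) in frame 2.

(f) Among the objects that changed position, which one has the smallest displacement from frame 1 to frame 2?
the pink circle

(moved 1.3)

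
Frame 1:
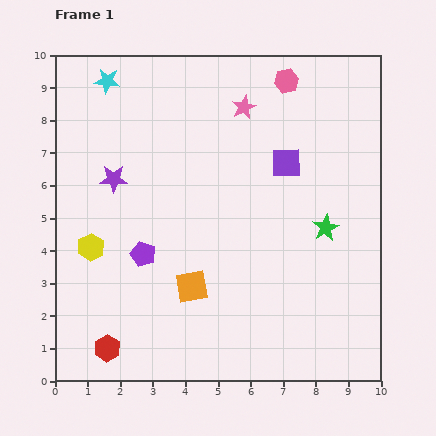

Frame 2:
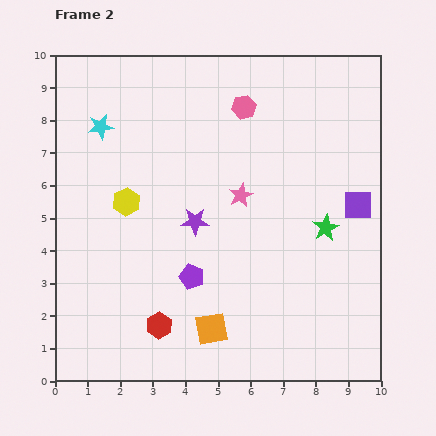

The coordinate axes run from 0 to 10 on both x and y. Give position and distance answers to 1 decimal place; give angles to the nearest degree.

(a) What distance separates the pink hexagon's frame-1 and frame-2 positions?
1.5

The pink hexagon moved from (7.1, 9.2) to (5.8, 8.4), a distance of √(1.3² + 0.8²) ≈ 1.5.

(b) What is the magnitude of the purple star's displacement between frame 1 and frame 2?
2.8

The purple star moved from (1.8, 6.2) to (4.3, 4.9), a distance of √(2.5² + 1.3²) ≈ 2.8.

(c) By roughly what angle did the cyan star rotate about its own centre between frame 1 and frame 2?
15° counter-clockwise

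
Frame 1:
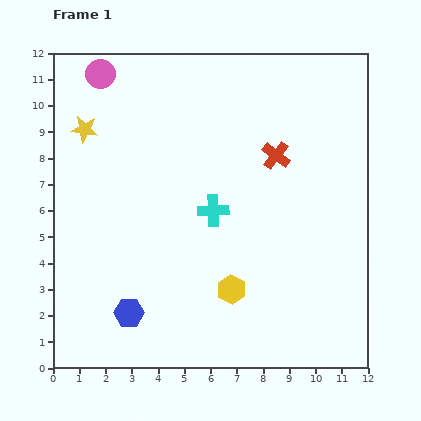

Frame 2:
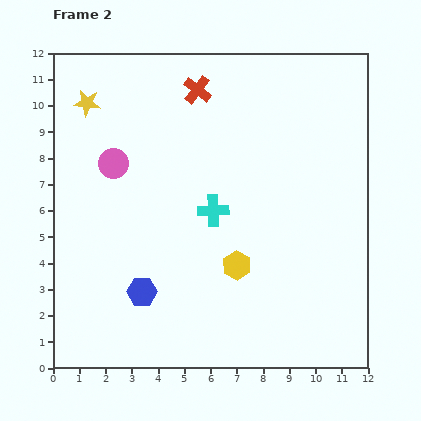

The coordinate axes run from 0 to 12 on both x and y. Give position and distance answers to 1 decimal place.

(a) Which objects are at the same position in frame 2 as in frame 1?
the cyan cross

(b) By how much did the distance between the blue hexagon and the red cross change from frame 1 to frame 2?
-0.2

Distance in frame 1: 8.2. Distance in frame 2: 8.0.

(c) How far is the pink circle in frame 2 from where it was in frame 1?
3.4

The pink circle moved from (1.8, 11.2) to (2.3, 7.8), a distance of √(0.5² + 3.4²) ≈ 3.4.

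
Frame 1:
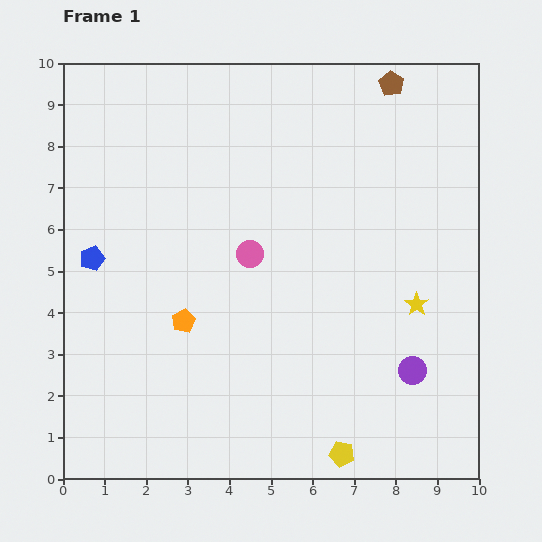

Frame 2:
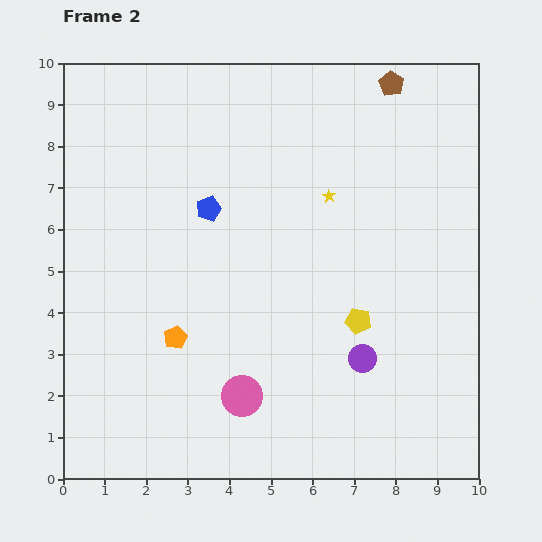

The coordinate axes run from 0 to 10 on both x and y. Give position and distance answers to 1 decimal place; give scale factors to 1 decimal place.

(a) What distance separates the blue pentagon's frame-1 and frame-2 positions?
3.0

The blue pentagon moved from (0.7, 5.3) to (3.5, 6.5), a distance of √(2.8² + 1.2²) ≈ 3.0.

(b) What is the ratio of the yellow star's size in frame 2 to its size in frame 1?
0.6×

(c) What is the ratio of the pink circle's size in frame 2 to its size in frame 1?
1.5×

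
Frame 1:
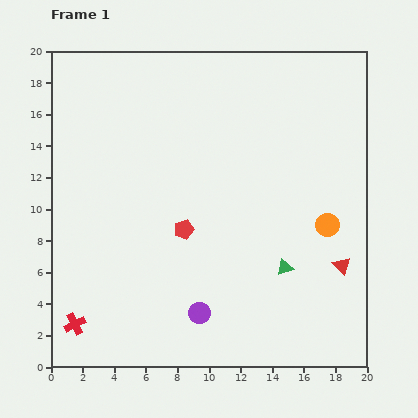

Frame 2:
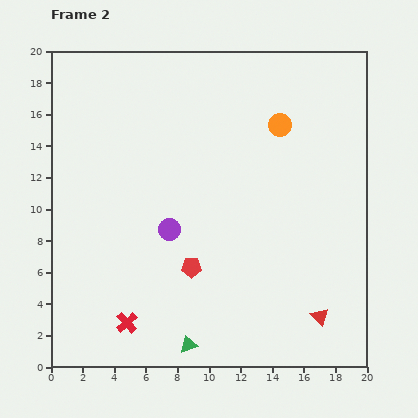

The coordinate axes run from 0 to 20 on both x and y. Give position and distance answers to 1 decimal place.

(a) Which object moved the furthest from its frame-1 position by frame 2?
the green triangle

(moved 7.8; next 7.0)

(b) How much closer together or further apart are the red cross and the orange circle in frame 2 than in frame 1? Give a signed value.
-1.4

Distance in frame 1: 17.2. Distance in frame 2: 15.8.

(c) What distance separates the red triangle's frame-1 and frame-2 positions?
3.5

The red triangle moved from (18.4, 6.4) to (17.0, 3.2), a distance of √(1.4² + 3.2²) ≈ 3.5.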